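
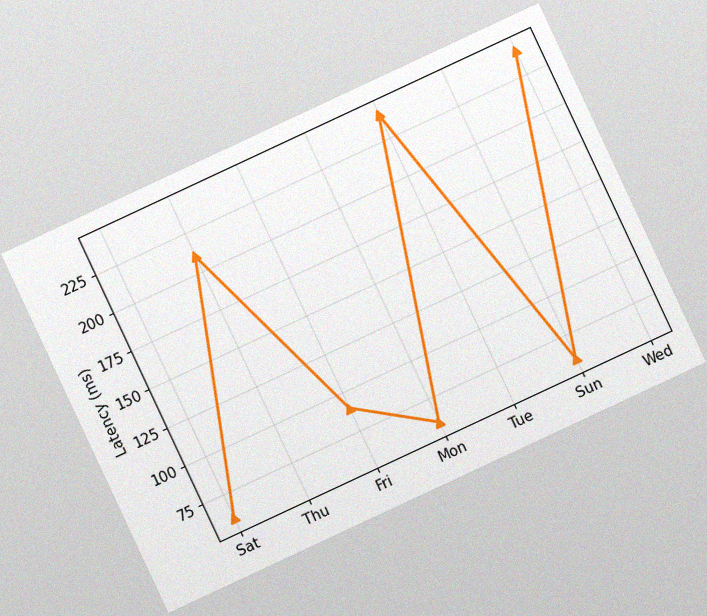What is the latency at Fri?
90ms

The chart is tilted about 25° counter-clockwise, with some photo noise. At Fri, the line is at 90ms.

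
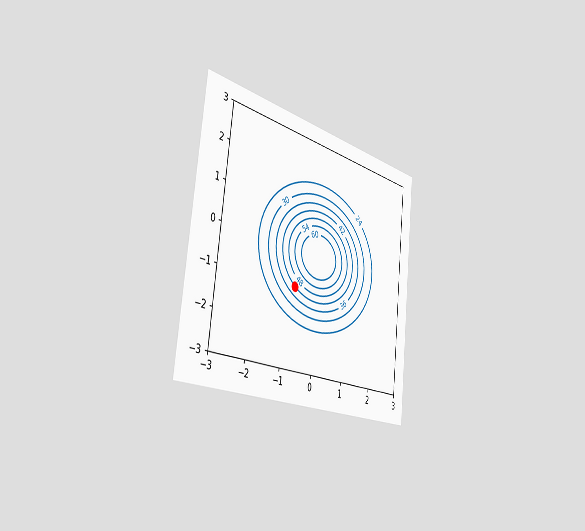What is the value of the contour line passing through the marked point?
42

The chart is tilted about 6° clockwise and viewed slightly from the left. The marked point sits on the contour labelled 42.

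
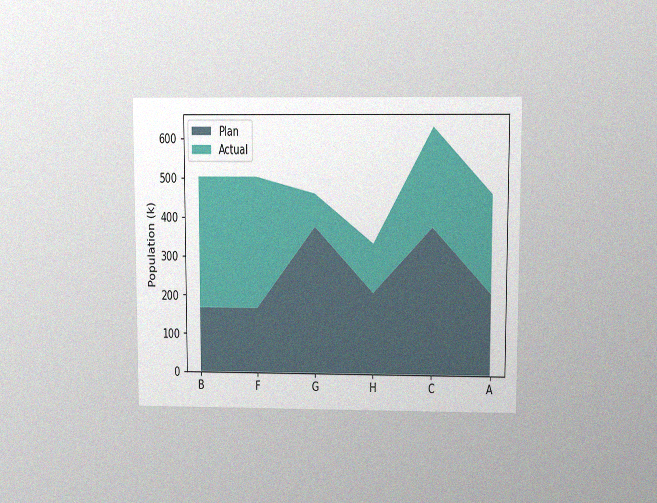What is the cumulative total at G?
462k

The chart is viewed at a slight angle, with some photo noise. The stacked total at G reaches 462k.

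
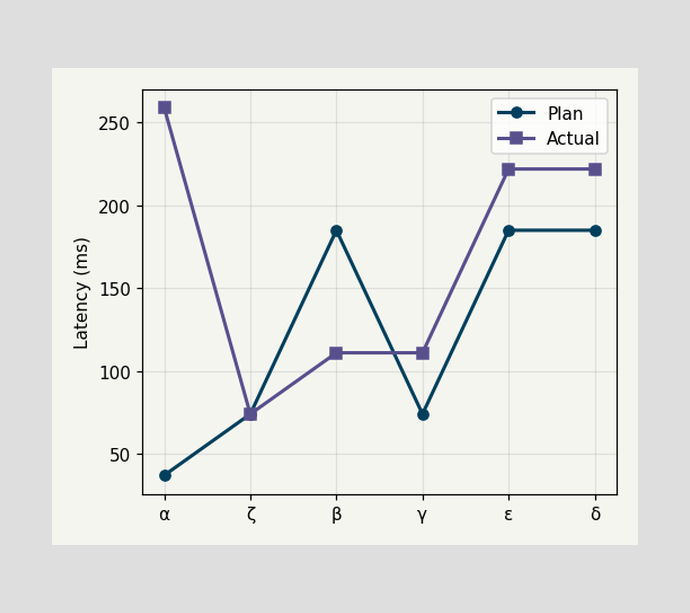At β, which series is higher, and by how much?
Plan, by 74ms

At β, Plan sits above the other line by 74ms.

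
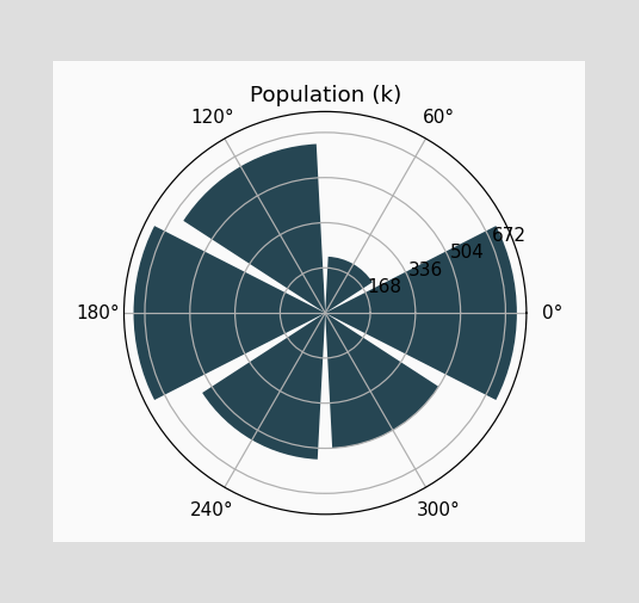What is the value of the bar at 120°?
630k

The bar at 120° reaches 630k on the radial axis.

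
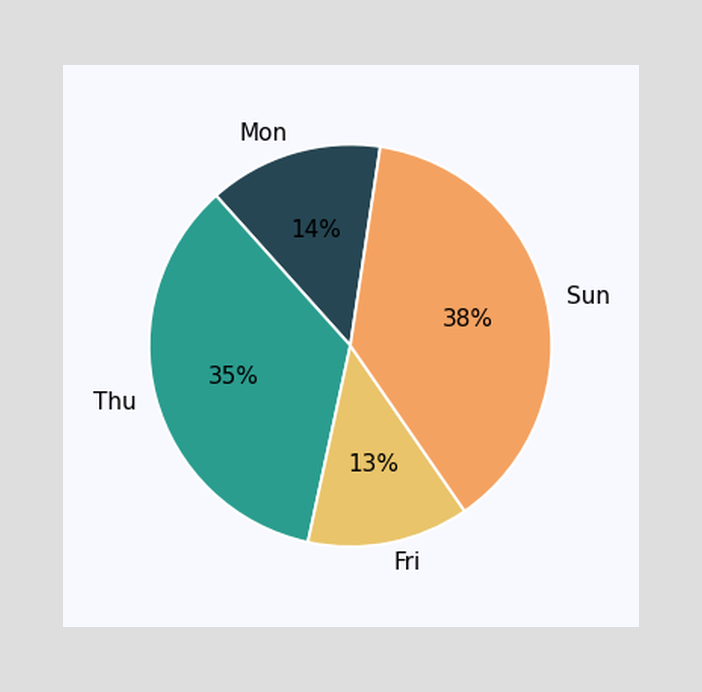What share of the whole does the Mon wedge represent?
14%

The Mon slice takes up 14% of the pie.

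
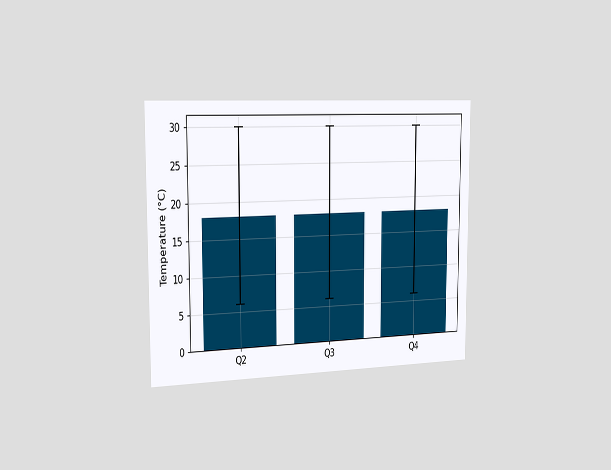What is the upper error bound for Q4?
The chart is viewed slightly from the left. The Q4 bar's upper whisker reaches 30°C.

30°C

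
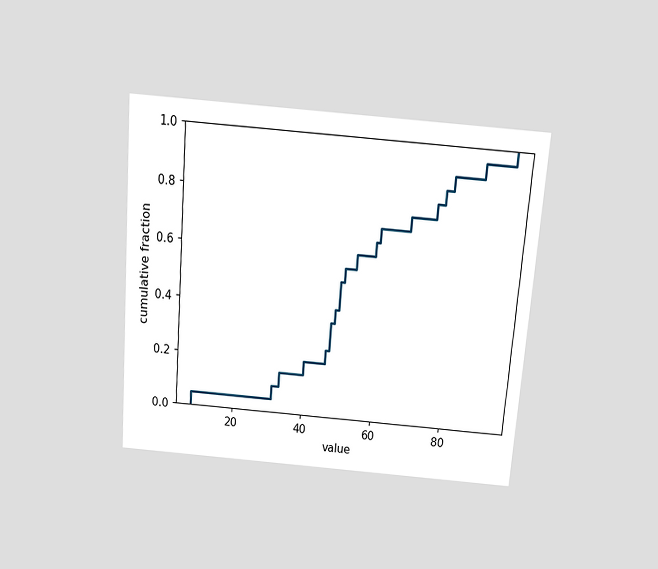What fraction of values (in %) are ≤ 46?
The chart is tilted about 5° clockwise and viewed slightly from above. At x=46 the ECDF step is at 25%.

25%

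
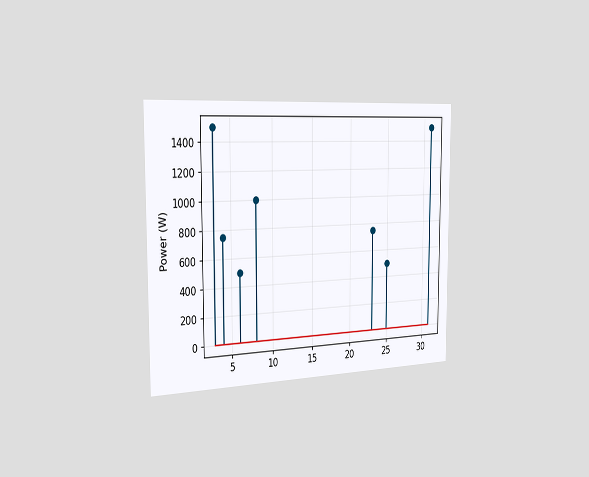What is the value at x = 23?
The chart is viewed slightly from the left. The stem at x=23 reaches 750W.

750W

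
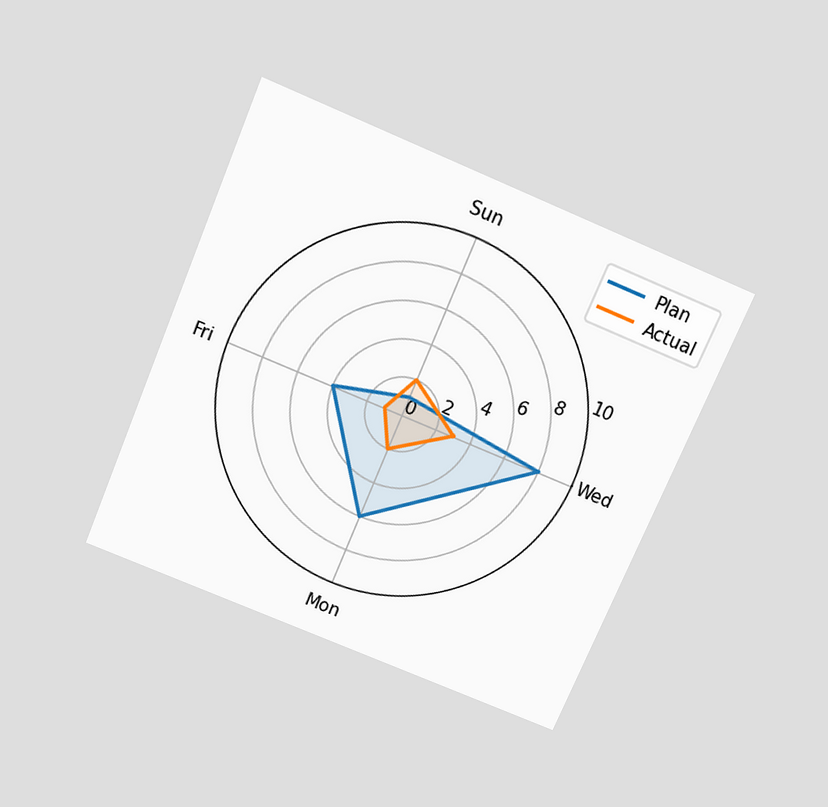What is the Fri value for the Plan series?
The chart is tilted about 23° clockwise and viewed slightly from above. On the Fri axis, Plan reaches 4.

4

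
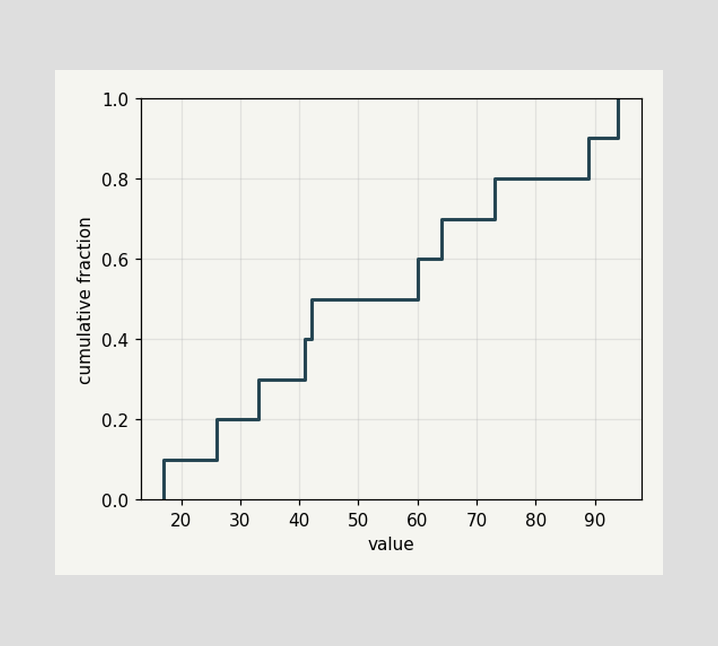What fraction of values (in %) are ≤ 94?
At x=94 the ECDF step is at 100%.

100%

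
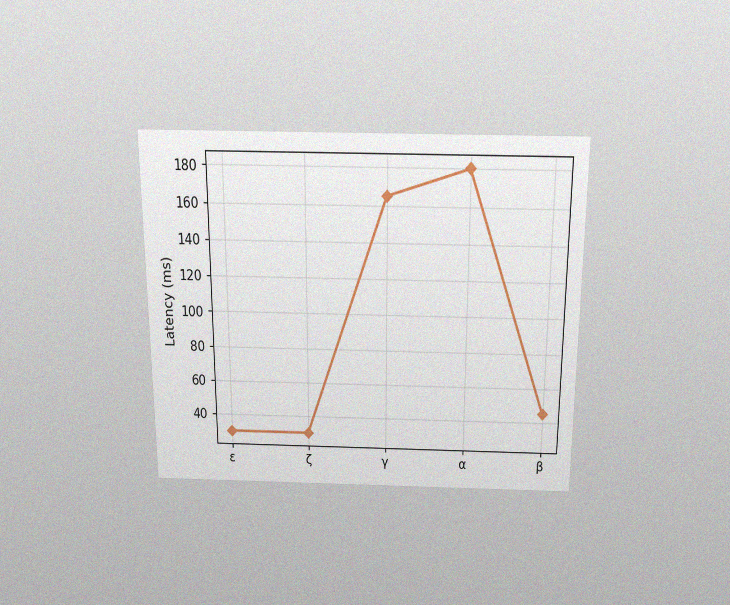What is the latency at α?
180ms

The chart is viewed slightly from above, with some photo noise. At α, the line is at 180ms.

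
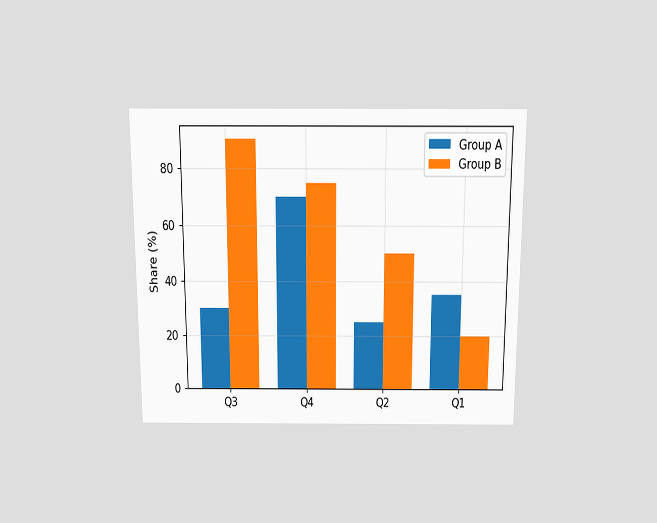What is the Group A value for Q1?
35%

The chart is viewed slightly from above. The Group A bar at Q1 reaches 35% on the y-axis.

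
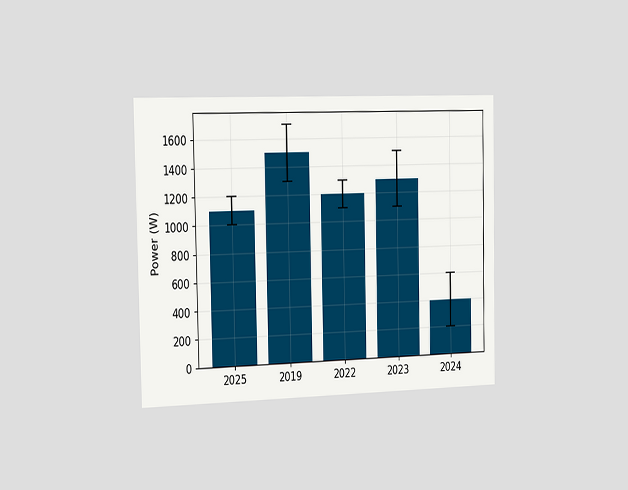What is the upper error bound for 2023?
1500W

The chart is viewed slightly from the left. The 2023 bar's upper whisker reaches 1500W.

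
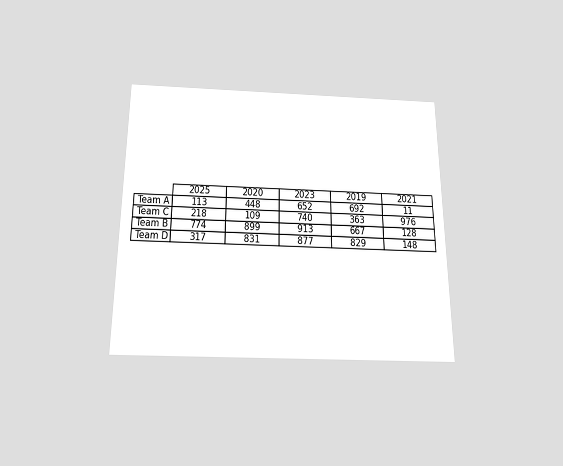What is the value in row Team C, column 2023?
740

The chart is viewed slightly from below. The (Team C, 2023) cell reads 740.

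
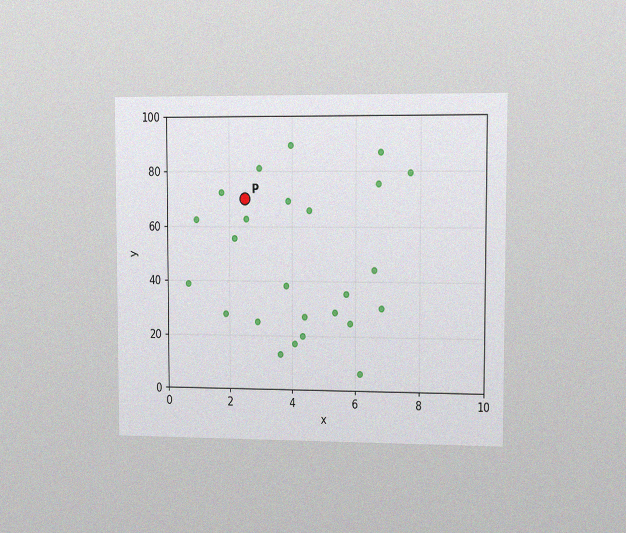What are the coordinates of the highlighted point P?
(2.5, 70)

The chart is viewed slightly from the right, with some photo noise. Following the gridlines from P to each axis, P sits at (2.5, 70).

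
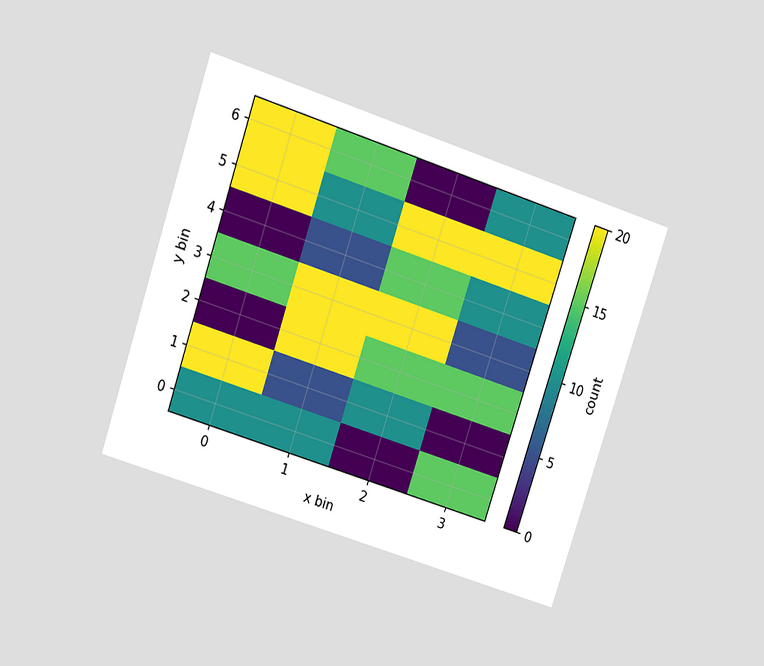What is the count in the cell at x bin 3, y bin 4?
The chart is tilted about 18° clockwise and viewed slightly from above. Matching the cell (3, 4) against the colorbar gives 10.

10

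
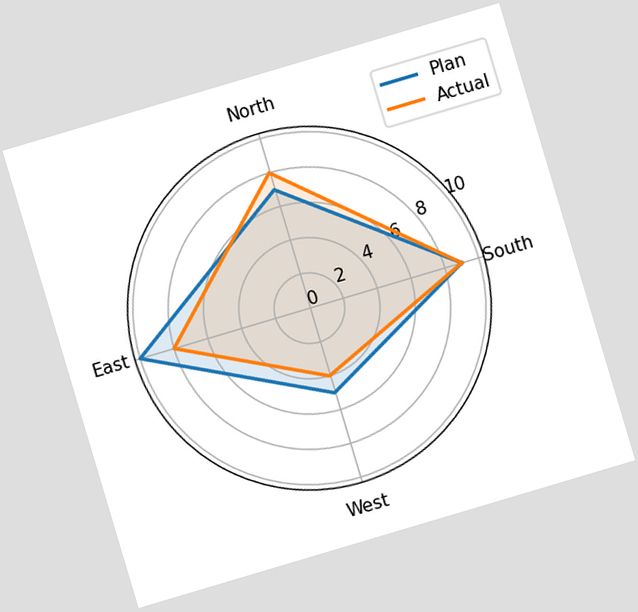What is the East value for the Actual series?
The chart is tilted about 17° counter-clockwise. On the East axis, Actual reaches 8.

8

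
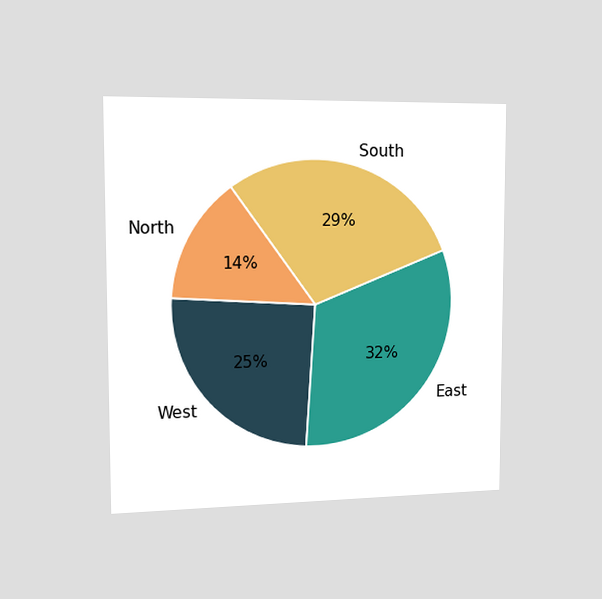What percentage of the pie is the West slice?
The chart is viewed slightly from the left. The West slice takes up 25% of the pie.

25%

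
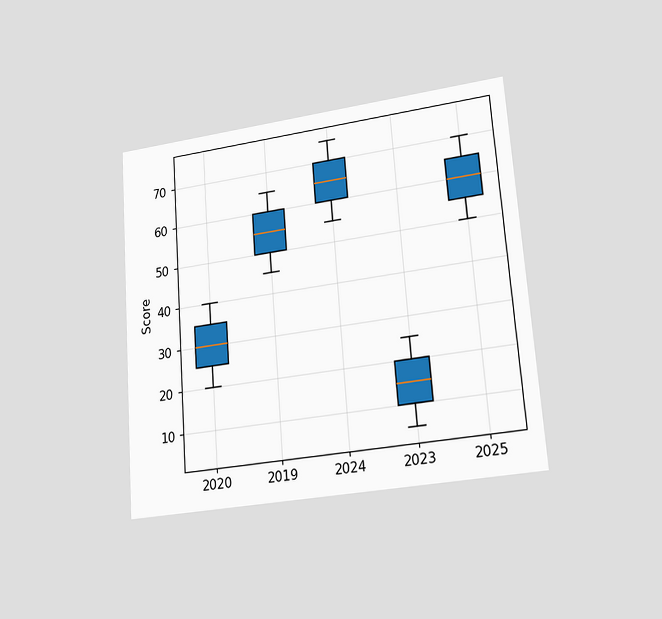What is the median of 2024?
65

The chart is tilted about 4° counter-clockwise and viewed at a slight angle. The median line in the 2024 box sits at 65.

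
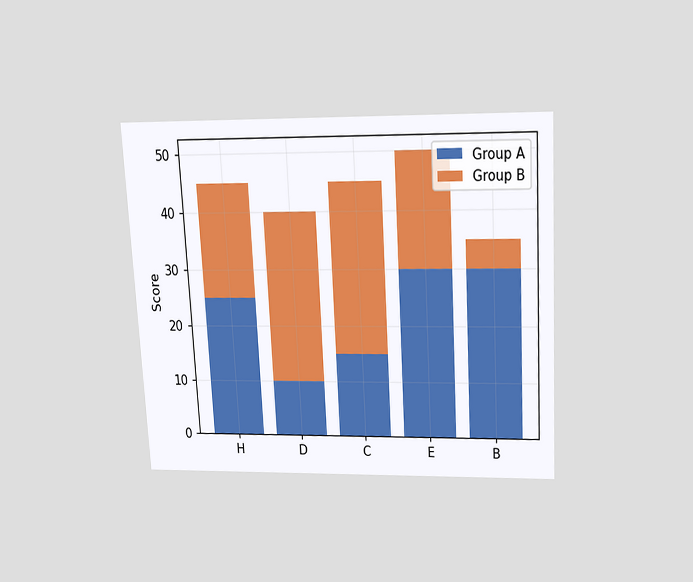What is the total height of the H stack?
The chart is tilted about 3° counter-clockwise and viewed slightly from above. The H stack's top reaches 45 on the y-axis.

45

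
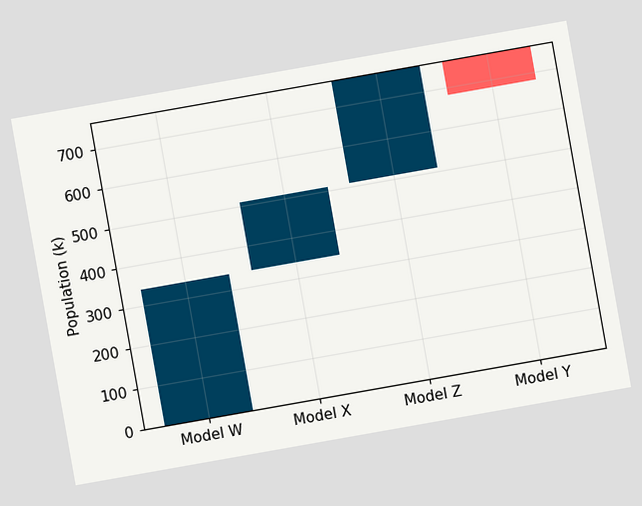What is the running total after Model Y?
The chart is tilted about 10° counter-clockwise. After Model Y the running total reaches 680k.

680k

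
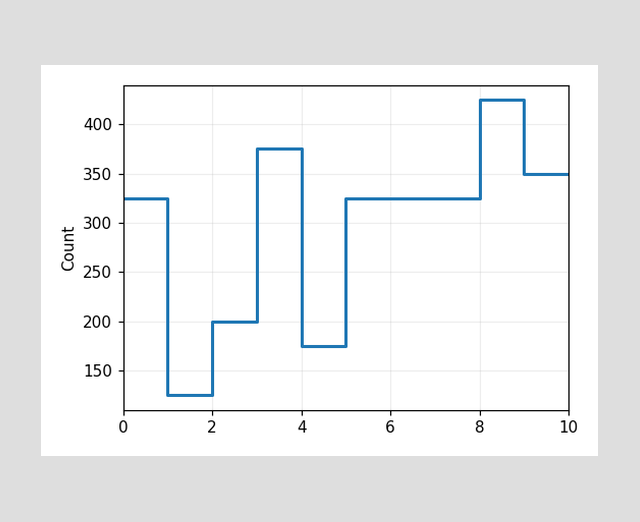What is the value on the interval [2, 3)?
200

On [2, 3) the step sits at 200.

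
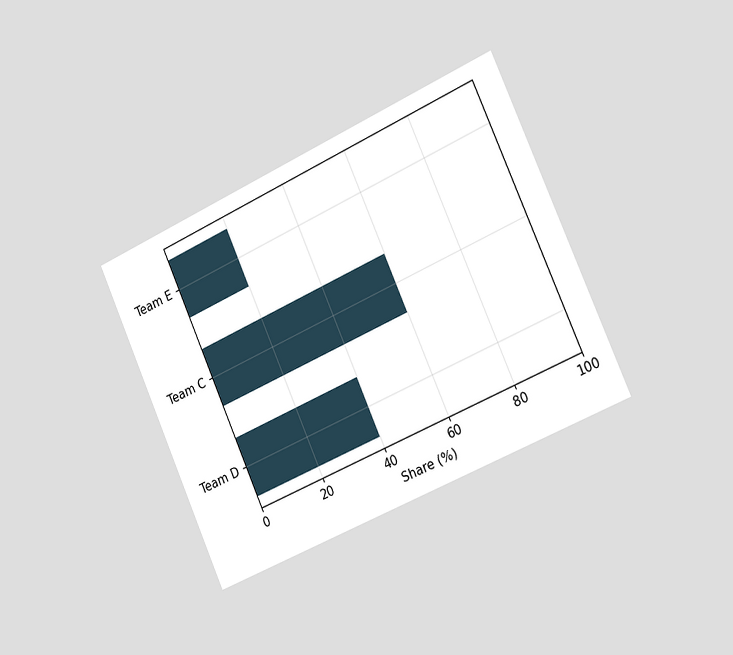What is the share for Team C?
60%

The chart is tilted about 24° counter-clockwise and viewed slightly from the right. Reading along the chart's x-axis, the Team C bar reaches 60%.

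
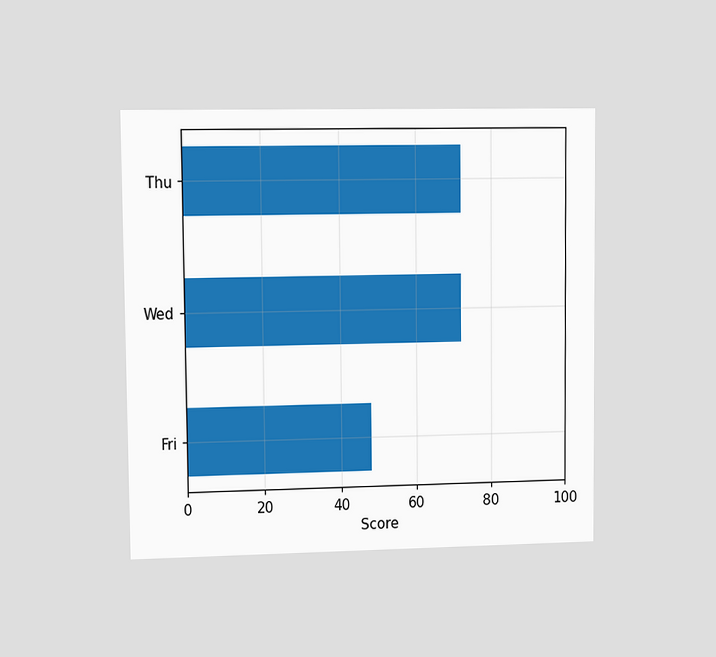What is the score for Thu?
72

The chart is viewed at a slight angle. Reading along the chart's x-axis, the Thu bar reaches 72.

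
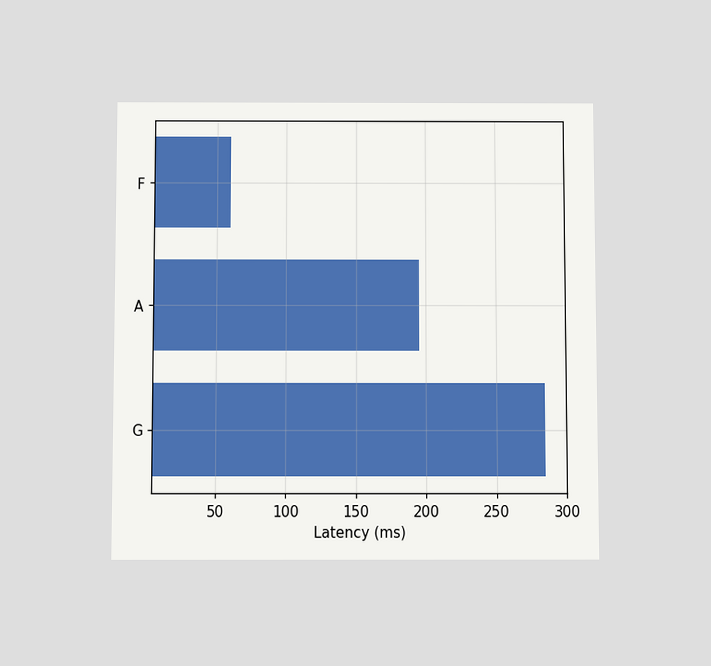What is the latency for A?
195ms

The chart is viewed slightly from below. Reading along the chart's x-axis, the A bar reaches 195ms.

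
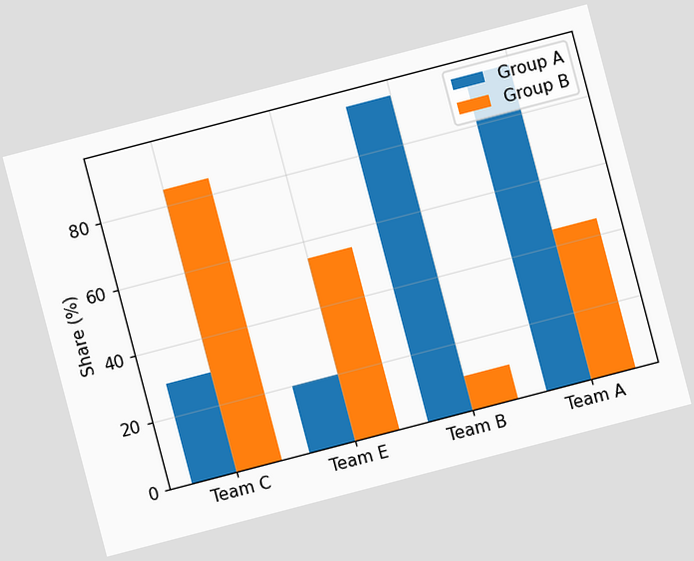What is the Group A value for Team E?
The chart is tilted about 15° counter-clockwise. The Group A bar at Team E reaches 20% on the y-axis.

20%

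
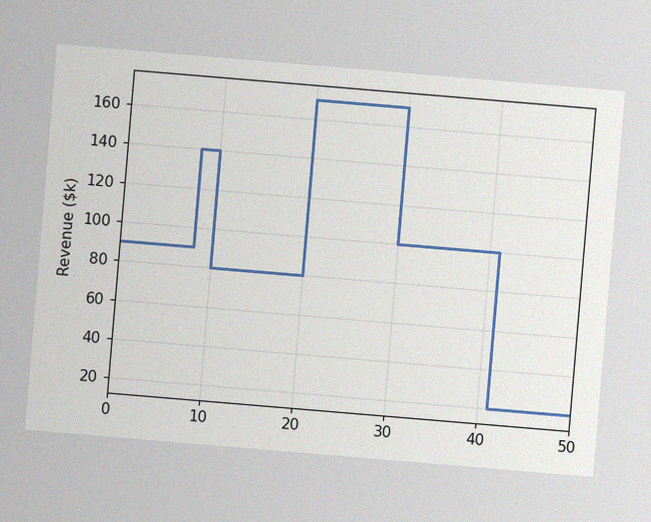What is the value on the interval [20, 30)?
The chart is tilted about 5° clockwise, with some photo noise. On [20, 30) the step sits at $170k.

$170k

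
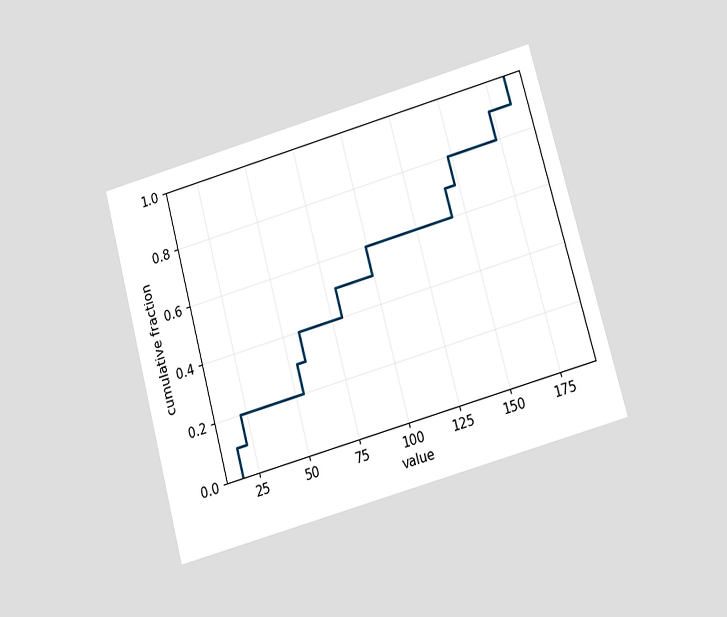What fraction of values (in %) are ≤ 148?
The chart is tilted about 15° counter-clockwise and viewed slightly from below. At x=148 the ECDF step is at 80%.

80%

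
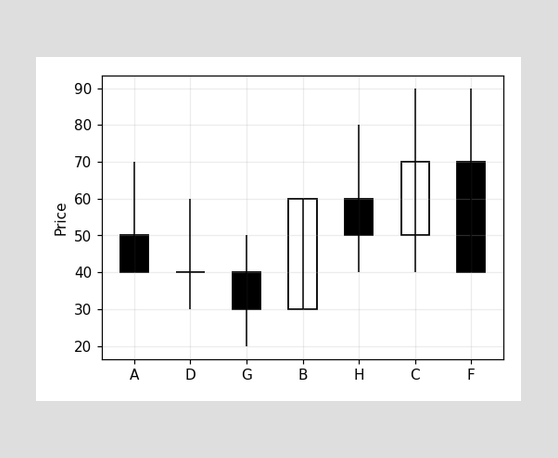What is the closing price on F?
40

The F candle closes at 40.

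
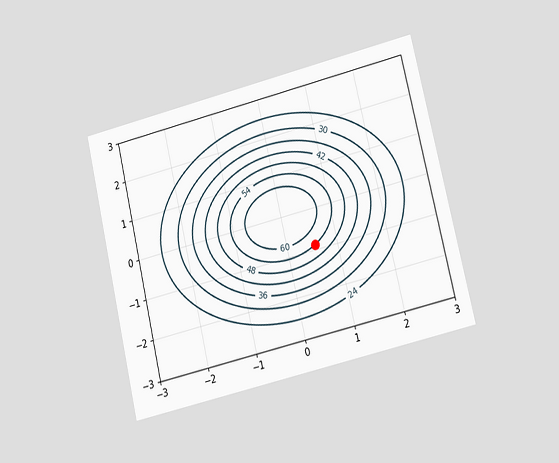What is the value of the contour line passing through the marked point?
54

The chart is tilted about 13° counter-clockwise and viewed at a slight angle. The marked point sits on the contour labelled 54.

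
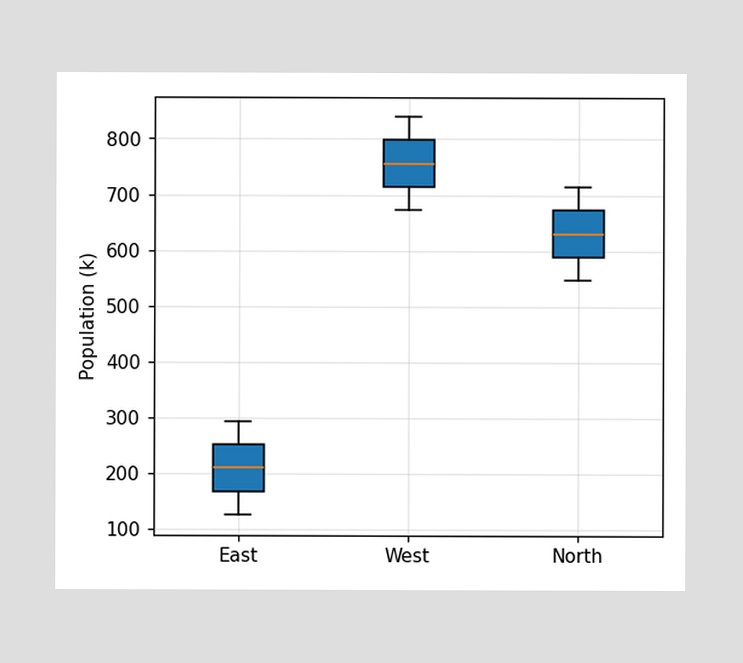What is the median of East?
210k

The median line in the East box sits at 210k.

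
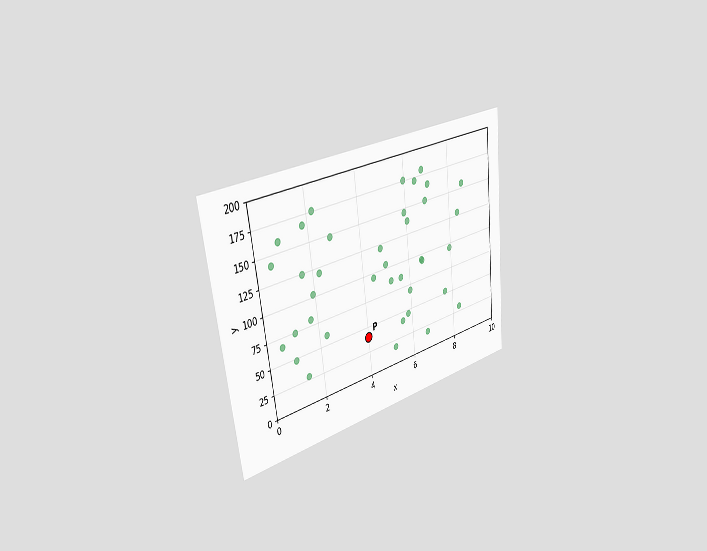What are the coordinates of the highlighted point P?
(4, 40)

The chart is tilted about 7° counter-clockwise and viewed slightly from the left. Following the gridlines from P to each axis, P sits at (4, 40).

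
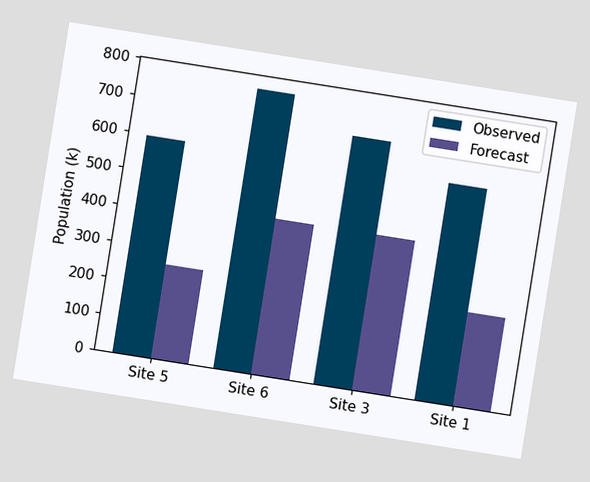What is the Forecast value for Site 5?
The chart is tilted about 9° clockwise. The Forecast bar at Site 5 reaches 255k on the y-axis.

255k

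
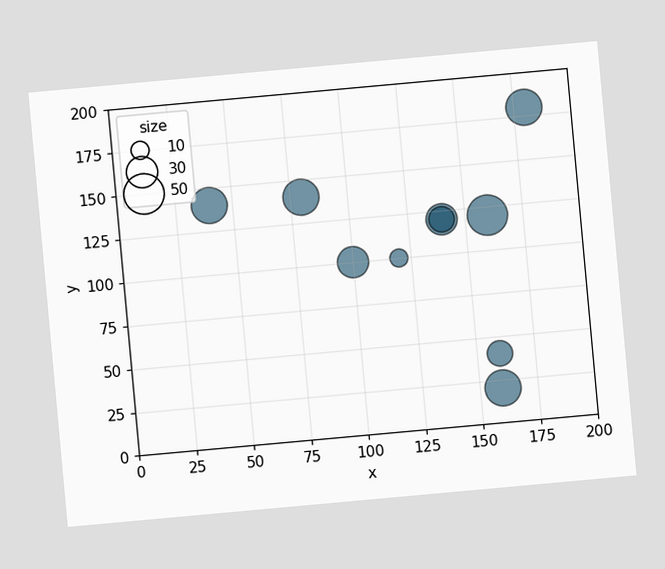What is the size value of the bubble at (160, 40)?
20

The chart is tilted about 5° counter-clockwise. Matching the bubble at (160, 40) against the size legend gives 20.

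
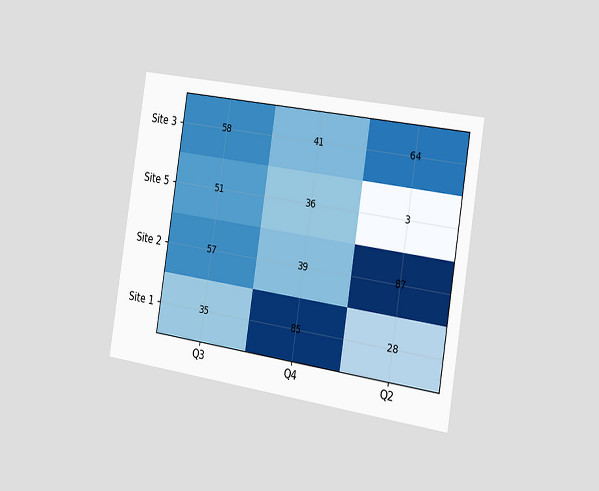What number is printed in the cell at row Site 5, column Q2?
The chart is tilted about 9° clockwise and viewed slightly from the right. The (Site 5, Q2) cell reads 3.

3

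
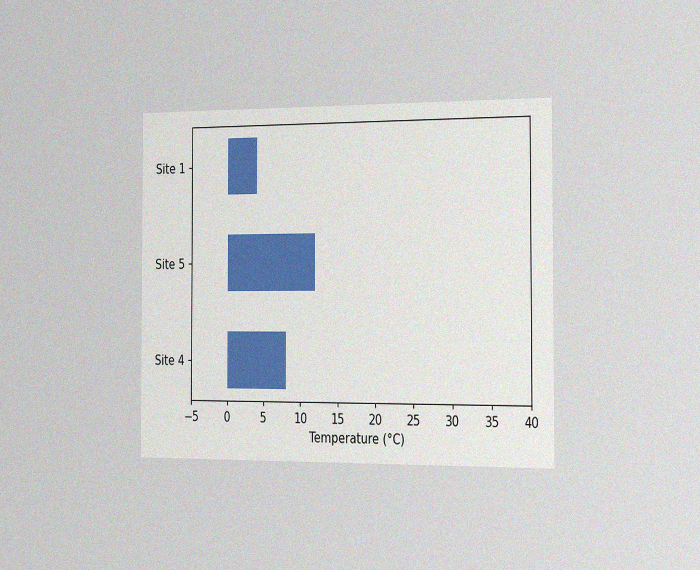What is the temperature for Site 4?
The chart is viewed slightly from the right, with some photo noise. Reading along the chart's x-axis, the Site 4 bar reaches 8°C.

8°C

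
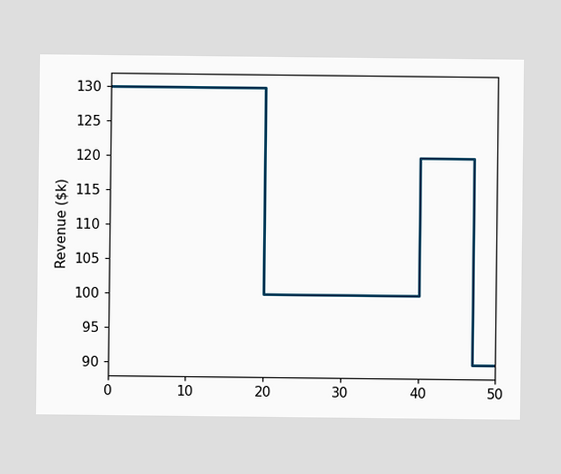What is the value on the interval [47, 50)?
$90k

On [47, 50) the step sits at $90k.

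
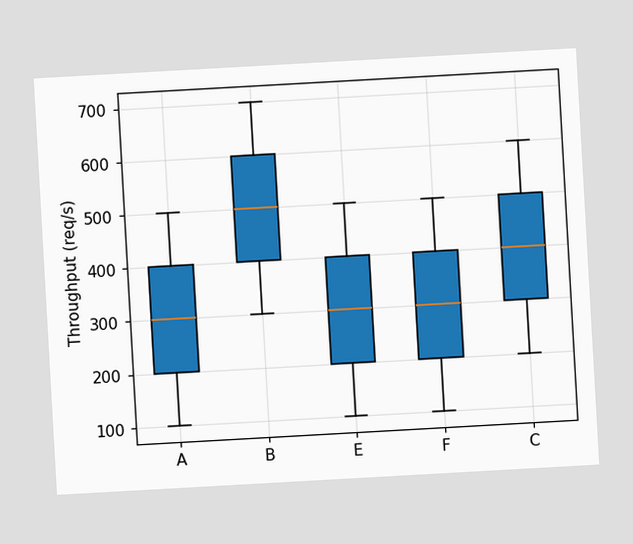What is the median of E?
The chart is tilted about 3° counter-clockwise. The median line in the E box sits at 300req/s.

300req/s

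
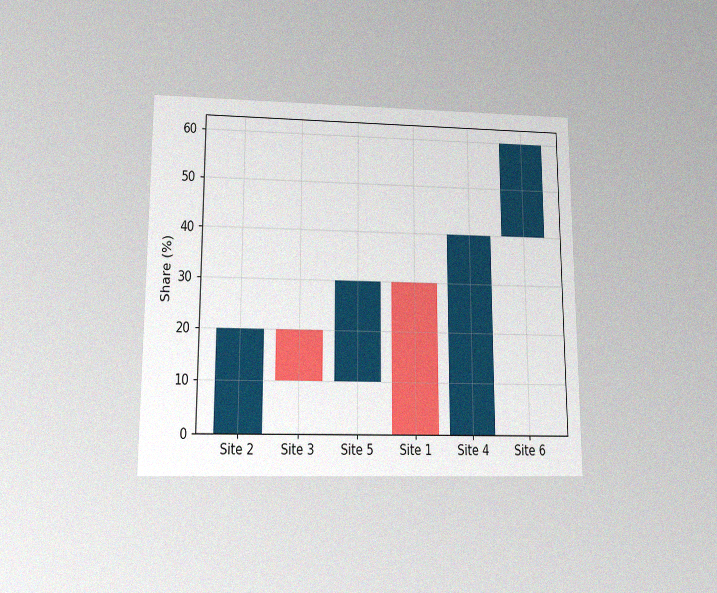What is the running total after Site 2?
20%

The chart is viewed at a slight angle, with some photo noise. After Site 2 the running total reaches 20%.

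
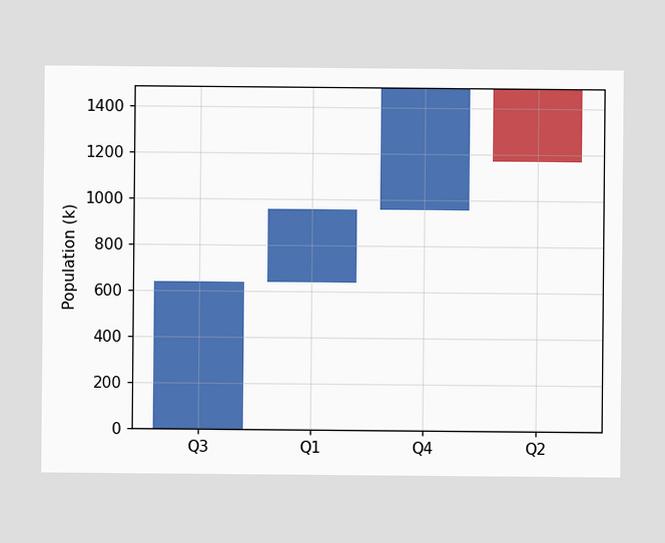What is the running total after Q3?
After Q3 the running total reaches 636k.

636k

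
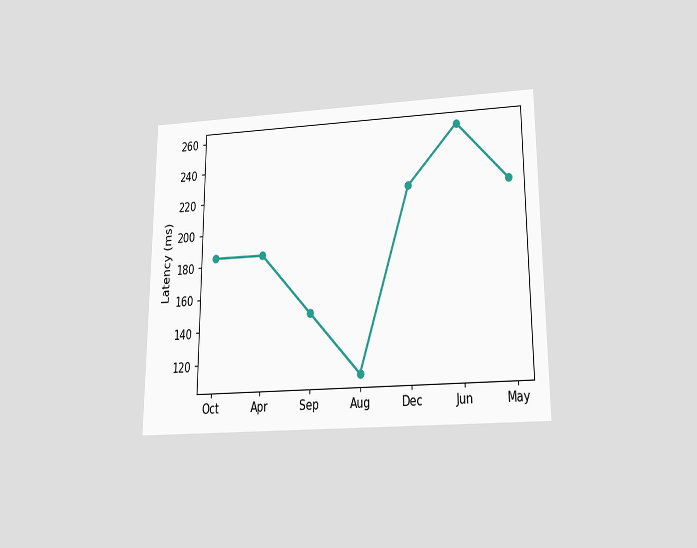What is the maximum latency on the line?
259ms

The chart is viewed slightly from below. The highest point is at Jun, and reading across to the y-axis gives 259ms.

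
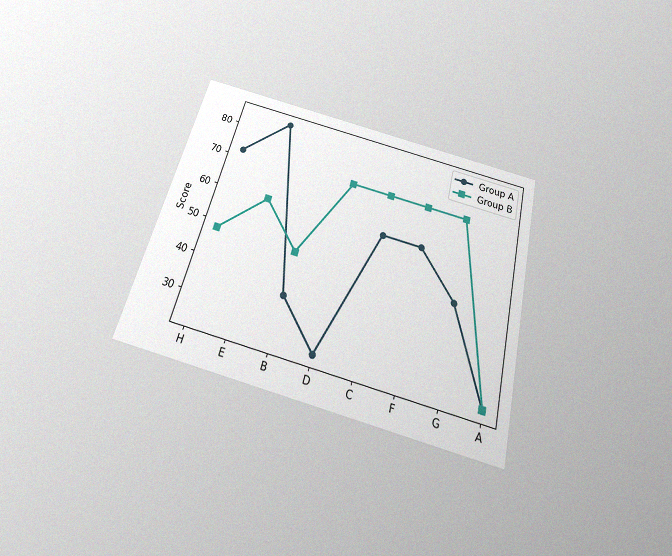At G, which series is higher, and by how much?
The chart is tilted about 14° clockwise and viewed slightly from below, with some photo noise. At G, Group B sits above the other line by 24.

Group B, by 24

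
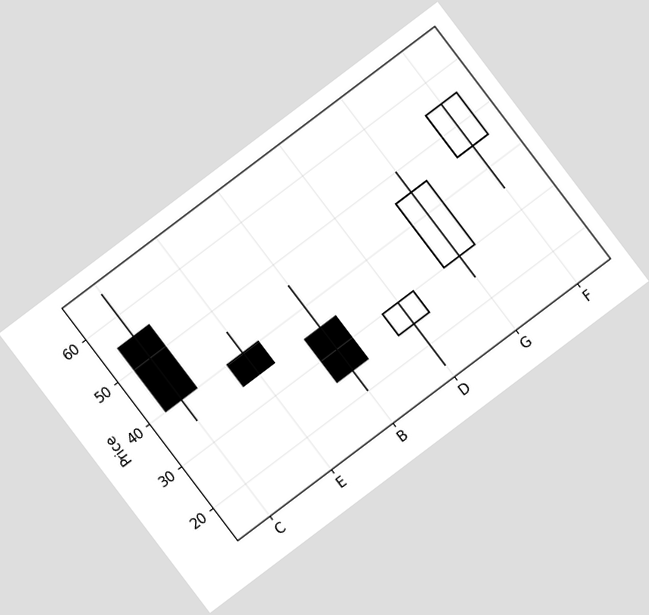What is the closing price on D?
The chart is tilted about 37° counter-clockwise. The D candle closes at 30.

30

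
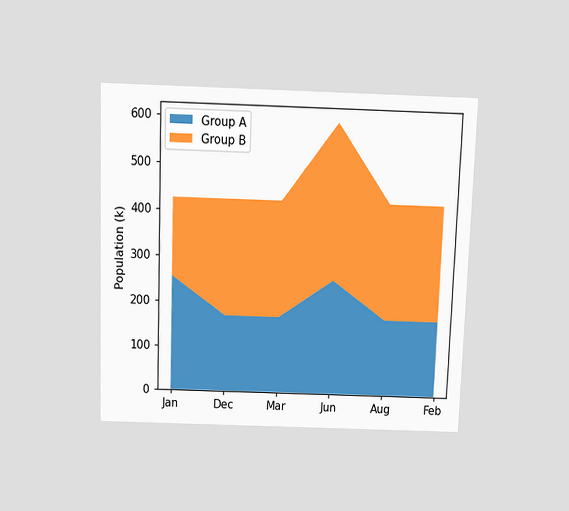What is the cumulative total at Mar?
The chart is viewed slightly from above. The stacked total at Mar reaches 425k.

425k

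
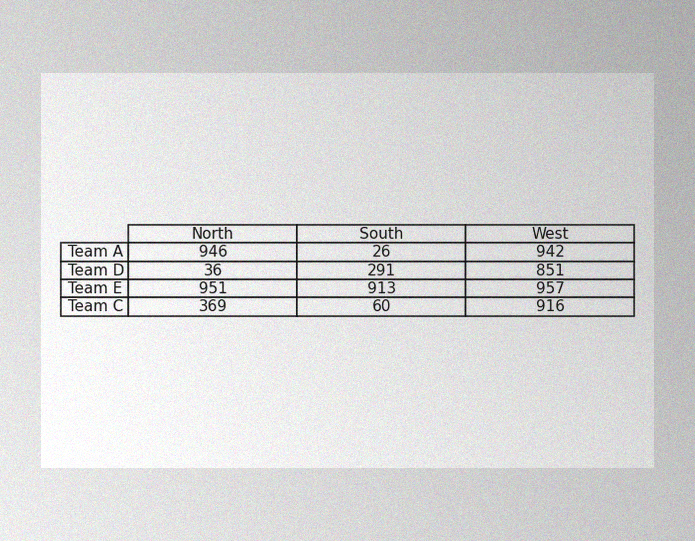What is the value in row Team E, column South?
913

The image has some photo noise and uneven lighting. The (Team E, South) cell reads 913.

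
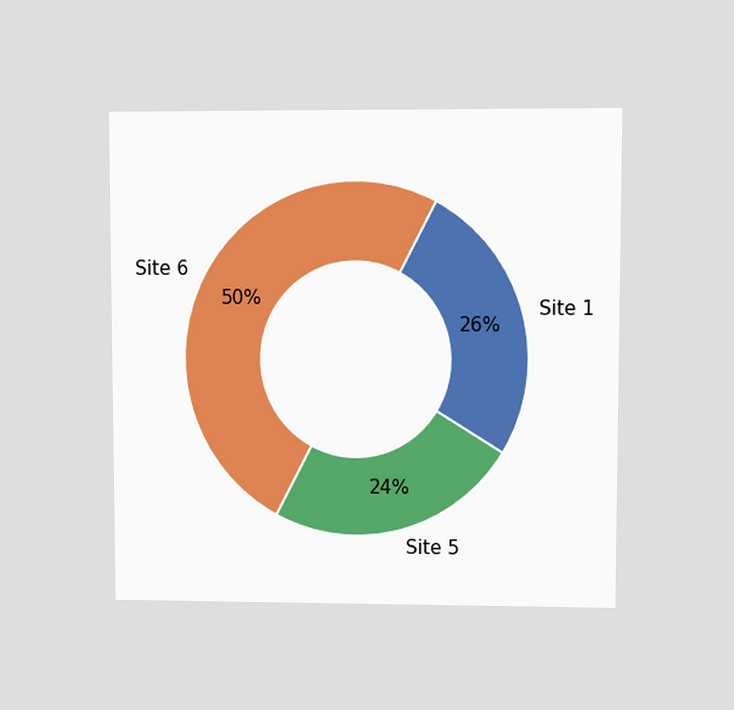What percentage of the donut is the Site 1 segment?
26%

The chart is viewed at a slight angle. The Site 1 segment takes up 26% of the ring.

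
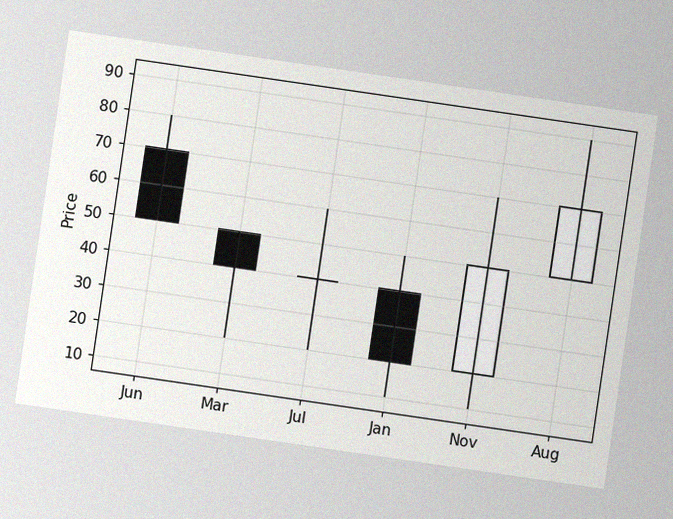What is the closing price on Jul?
40

The chart is tilted about 8° clockwise, with some photo noise. The Jul candle closes at 40.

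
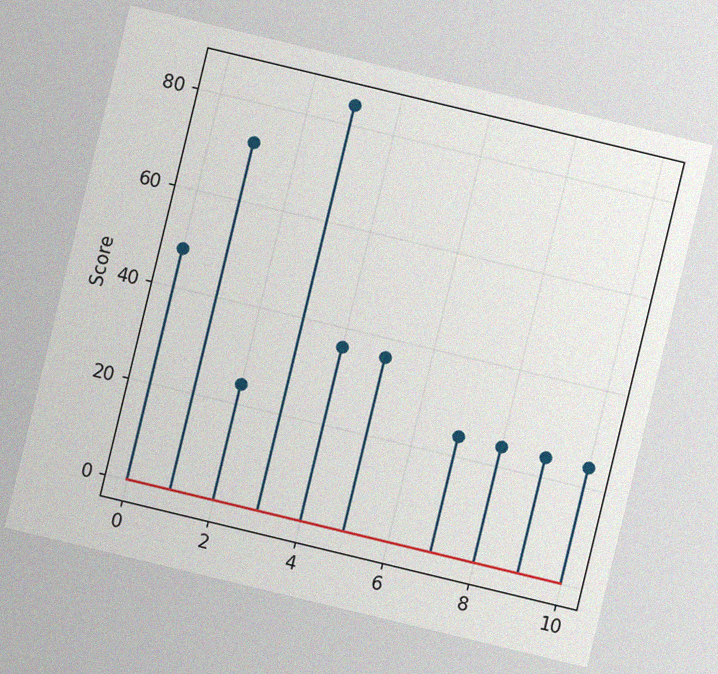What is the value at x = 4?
36

The chart is tilted about 14° clockwise, with some photo noise. The stem at x=4 reaches 36.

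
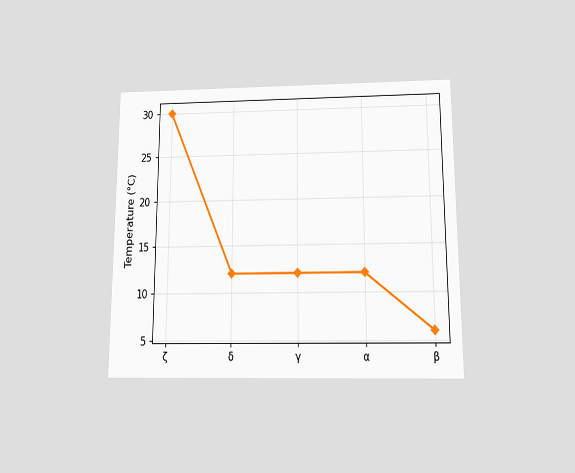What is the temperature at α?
The chart is viewed slightly from below. At α, the line is at 12°C.

12°C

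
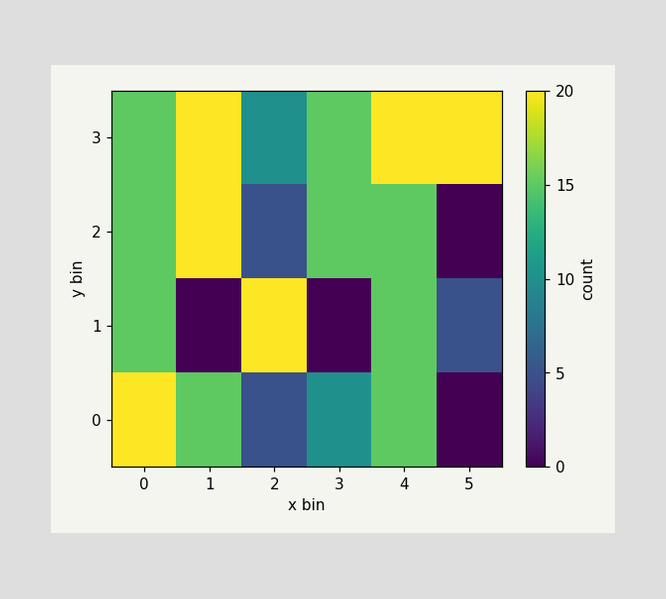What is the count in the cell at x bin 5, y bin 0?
Matching the cell (5, 0) against the colorbar gives 0.

0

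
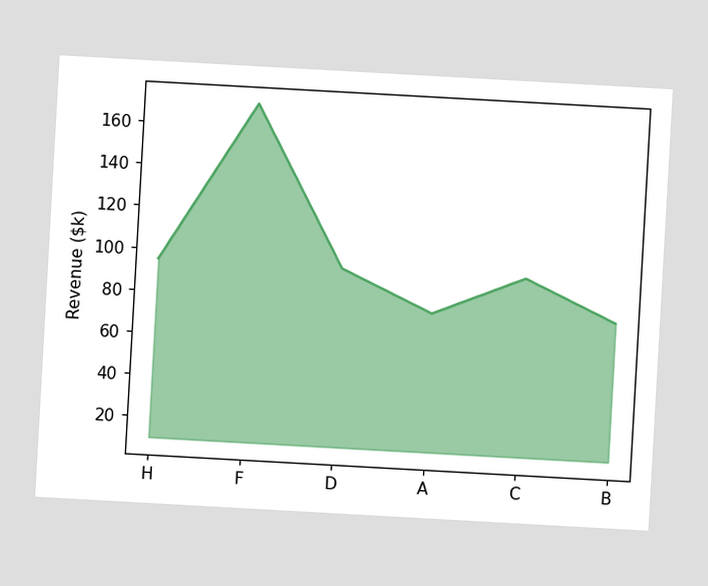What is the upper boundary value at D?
The chart is tilted about 3° clockwise. At D the upper boundary is at $95k.

$95k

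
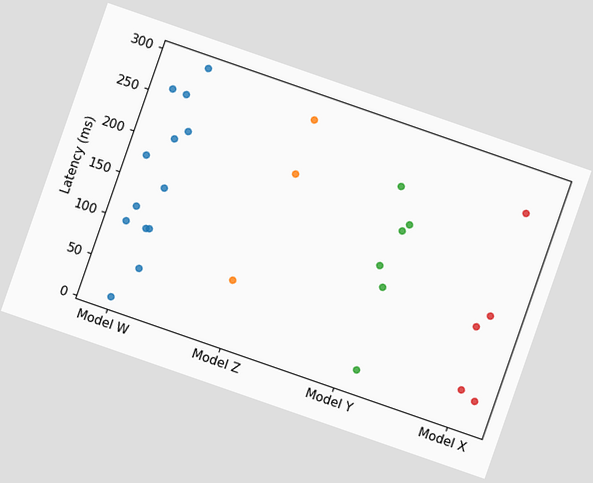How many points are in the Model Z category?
3

The chart is tilted about 19° clockwise. Counting the markers in the Model Z column gives 3.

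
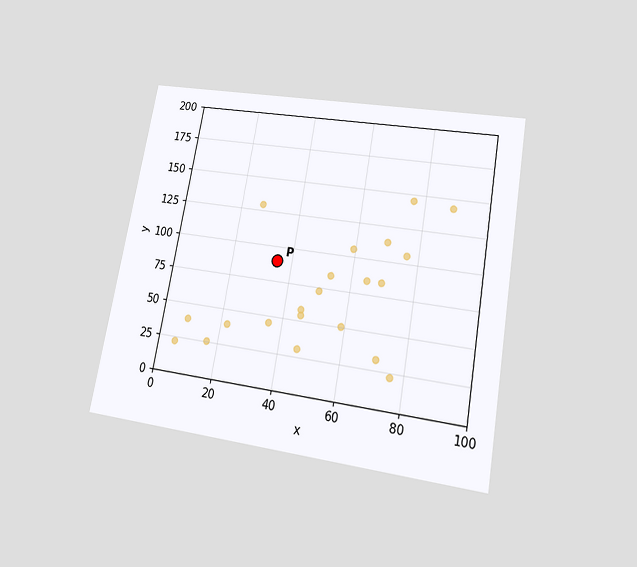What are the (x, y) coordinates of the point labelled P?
The chart is tilted about 10° clockwise and viewed at a slight angle. Following the gridlines from P to each axis, P sits at (35, 90).

(35, 90)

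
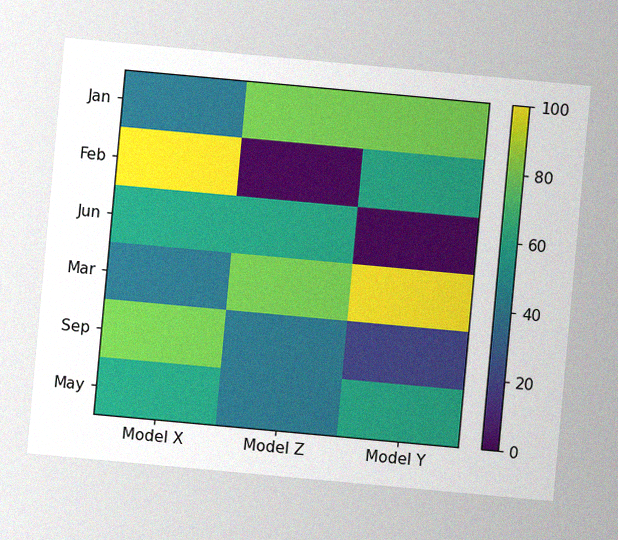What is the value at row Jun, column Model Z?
The chart is tilted about 5° clockwise, with some photo noise. Matching cell (Jun, Model Z) against the colorbar gives 60.

60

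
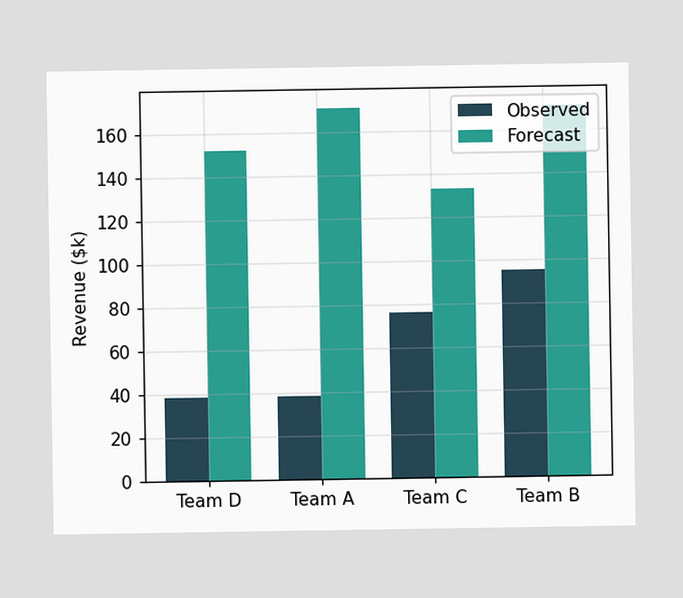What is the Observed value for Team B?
$95k

The Observed bar at Team B reaches $95k on the y-axis.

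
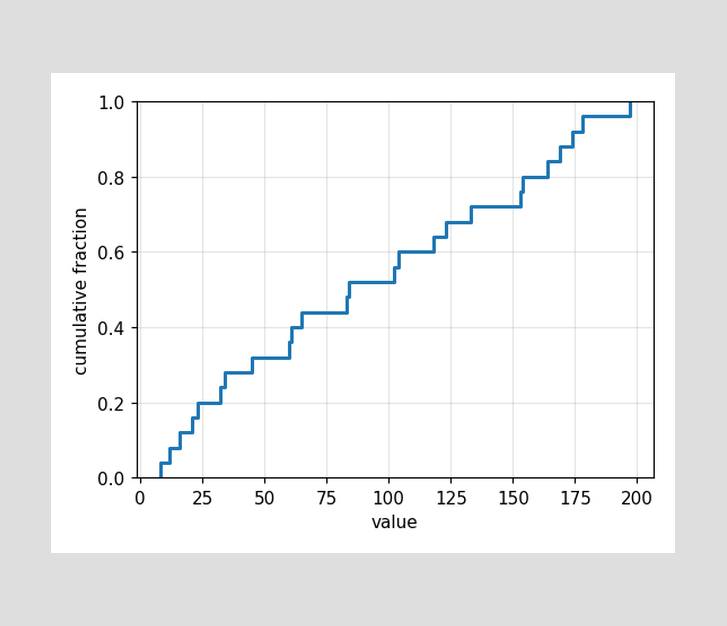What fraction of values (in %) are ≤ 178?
At x=178 the ECDF step is at 96%.

96%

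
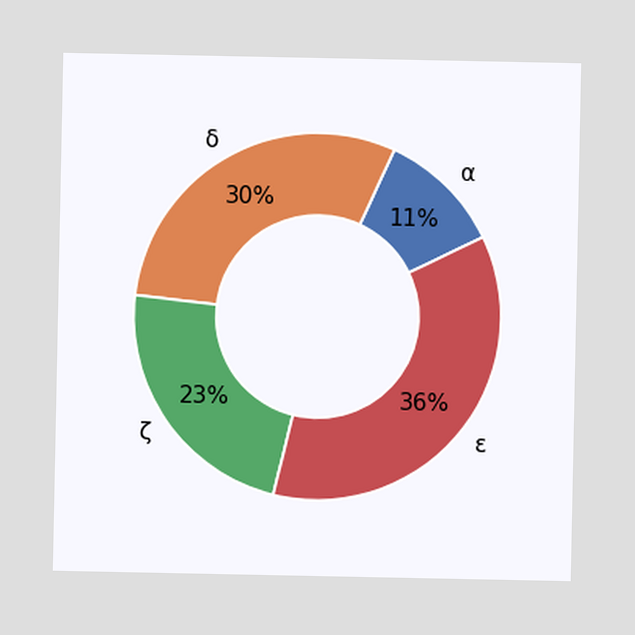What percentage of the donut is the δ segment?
The δ segment takes up 30% of the ring.

30%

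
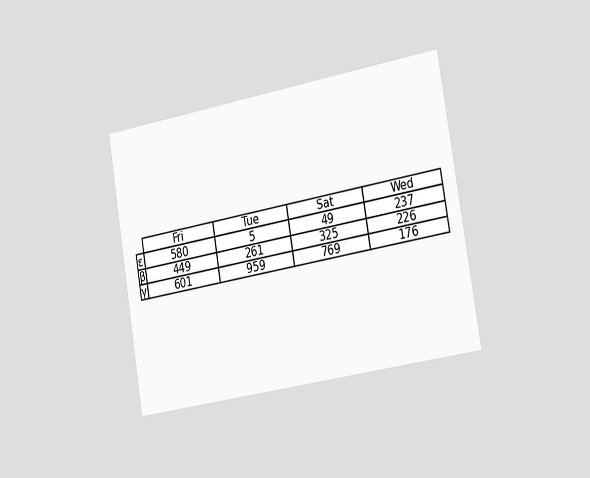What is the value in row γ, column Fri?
The chart is tilted about 9° counter-clockwise and viewed slightly from the right. The (γ, Fri) cell reads 601.

601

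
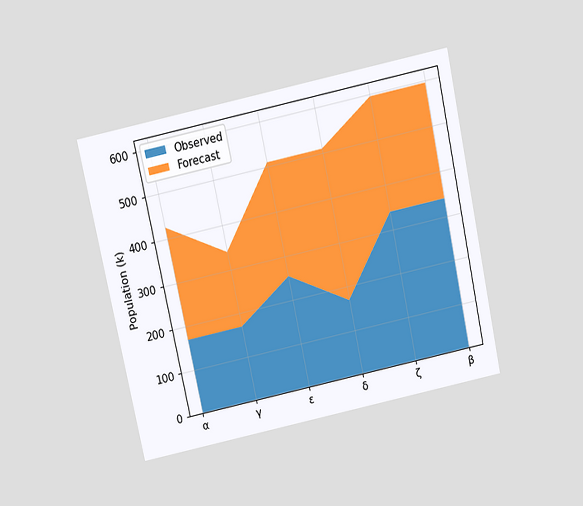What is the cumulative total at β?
595k

The chart is tilted about 12° counter-clockwise and viewed slightly from above. The stacked total at β reaches 595k.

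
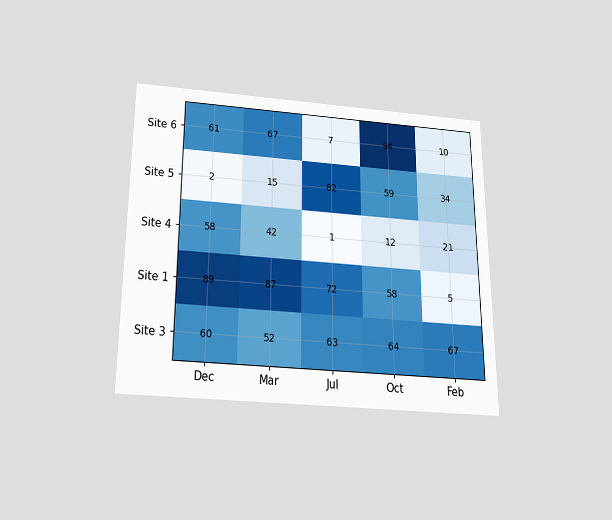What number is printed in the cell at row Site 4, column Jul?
The chart is viewed slightly from below. The (Site 4, Jul) cell reads 1.

1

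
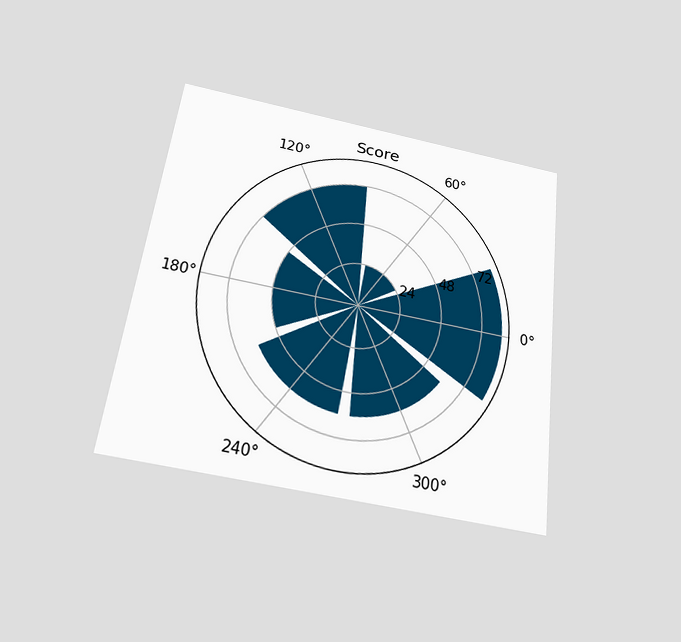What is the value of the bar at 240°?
The chart is tilted about 7° clockwise and viewed slightly from below. The bar at 240° reaches 60 on the radial axis.

60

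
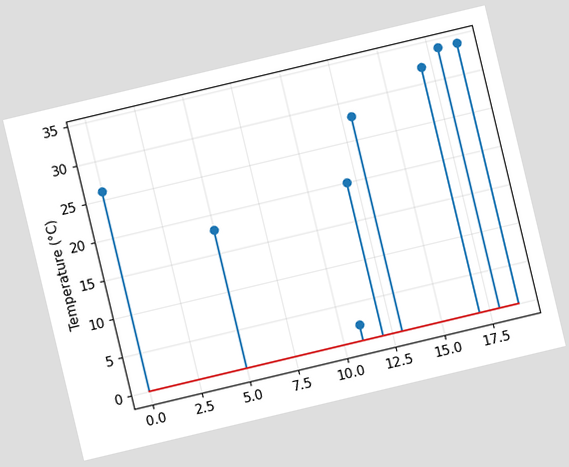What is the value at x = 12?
The chart is tilted about 13° counter-clockwise. The stem at x=12 reaches 20°C.

20°C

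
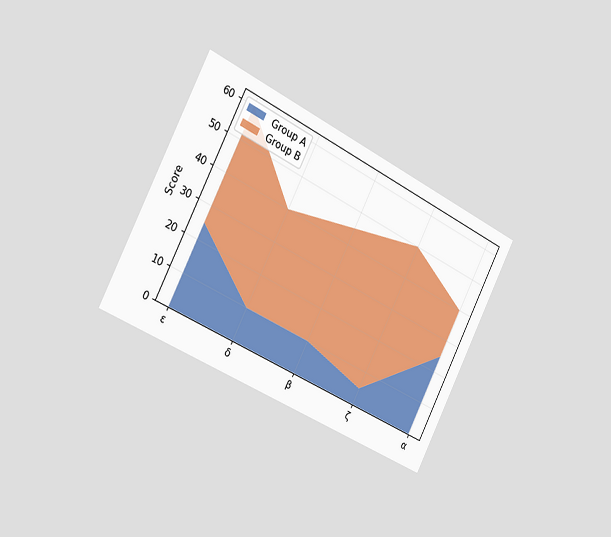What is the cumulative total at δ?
40

The chart is tilted about 27° clockwise and viewed slightly from the left. The stacked total at δ reaches 40.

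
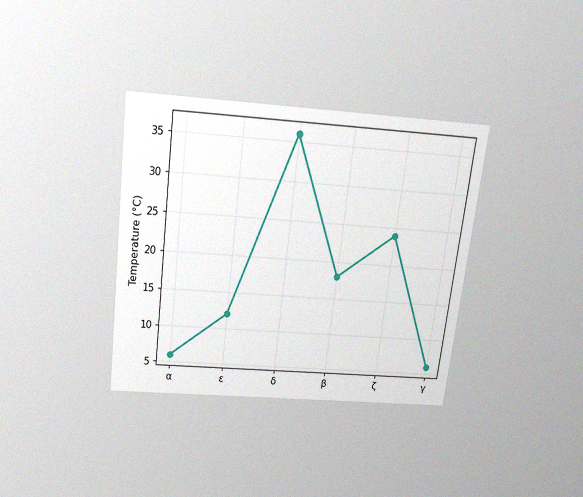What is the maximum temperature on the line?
The chart is tilted about 7° clockwise and viewed slightly from above, with some photo noise. The highest point is at δ, and reading across to the y-axis gives 36°C.

36°C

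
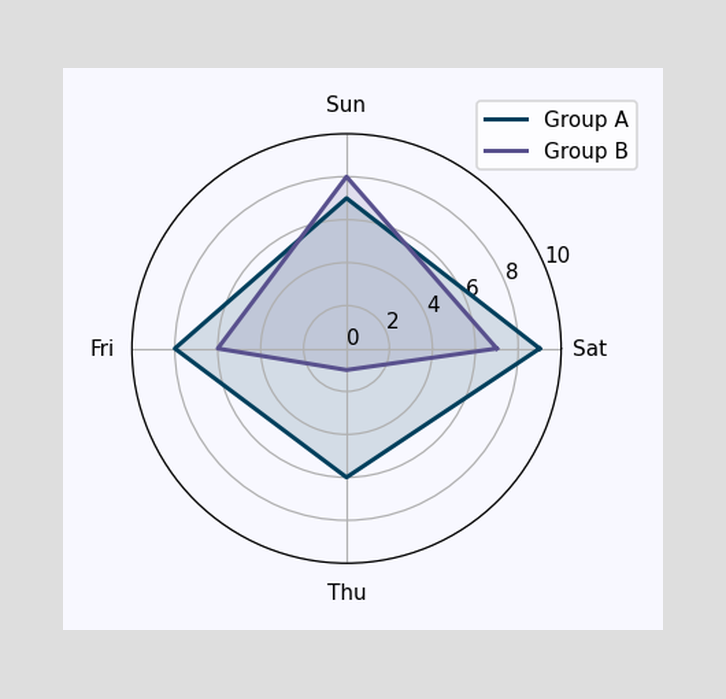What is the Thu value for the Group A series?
On the Thu axis, Group A reaches 6.

6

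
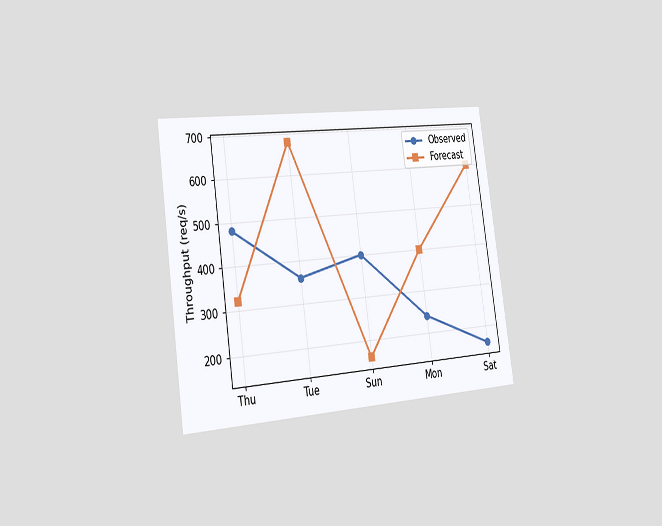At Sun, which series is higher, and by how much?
The chart is tilted about 8° counter-clockwise and viewed slightly from the left. At Sun, Observed sits above the other line by 240req/s.

Observed, by 240req/s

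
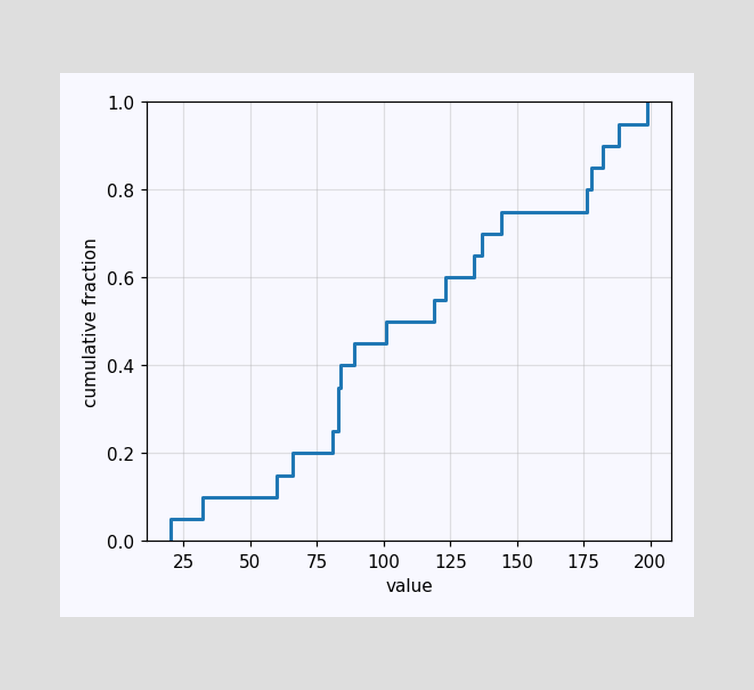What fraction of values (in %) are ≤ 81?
25%

At x=81 the ECDF step is at 25%.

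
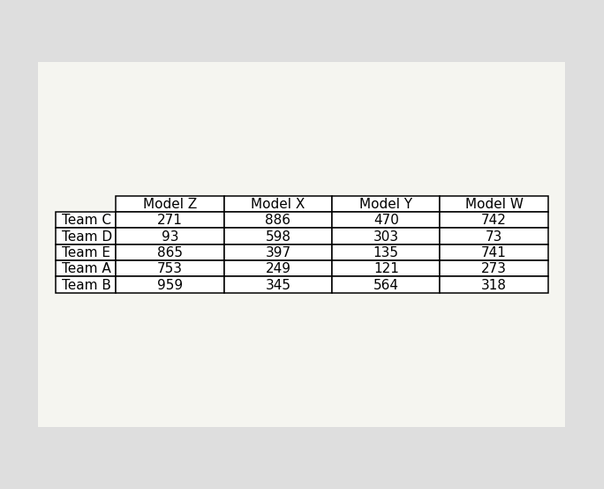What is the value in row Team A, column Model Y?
The (Team A, Model Y) cell reads 121.

121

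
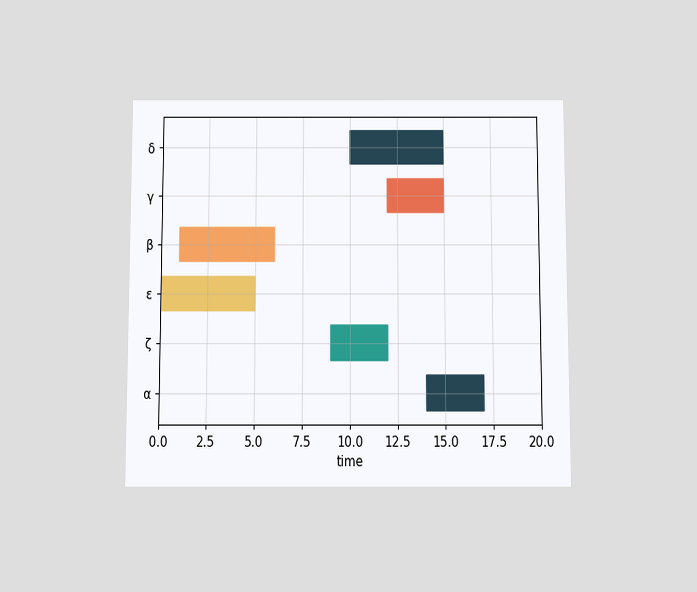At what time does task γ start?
12

The chart is viewed slightly from below. The γ bar begins at t=12.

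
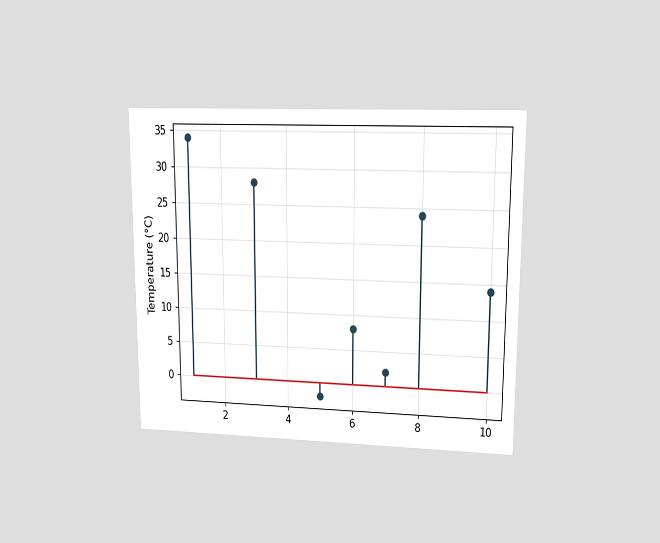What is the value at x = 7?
The chart is viewed at a slight angle. The stem at x=7 reaches 2°C.

2°C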